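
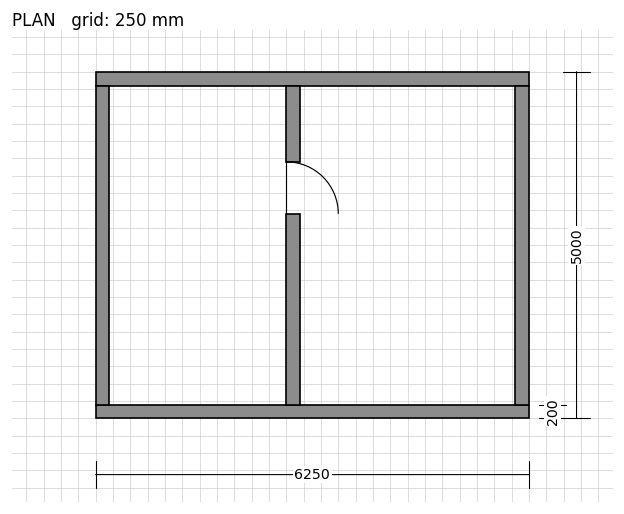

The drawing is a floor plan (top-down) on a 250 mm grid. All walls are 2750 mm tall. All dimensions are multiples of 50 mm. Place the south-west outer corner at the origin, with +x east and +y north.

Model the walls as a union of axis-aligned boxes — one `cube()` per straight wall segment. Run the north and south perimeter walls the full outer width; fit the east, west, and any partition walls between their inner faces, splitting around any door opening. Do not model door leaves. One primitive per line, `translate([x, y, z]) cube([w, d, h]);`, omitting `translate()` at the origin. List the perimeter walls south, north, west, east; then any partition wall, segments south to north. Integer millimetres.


cube([6250, 200, 2750]);
translate([0, 4800, 0]) cube([6250, 200, 2750]);
translate([0, 200, 0]) cube([200, 4600, 2750]);
translate([6050, 200, 0]) cube([200, 4600, 2750]);
translate([2750, 200, 0]) cube([200, 2750, 2750]);
translate([2750, 3700, 0]) cube([200, 1100, 2750]);


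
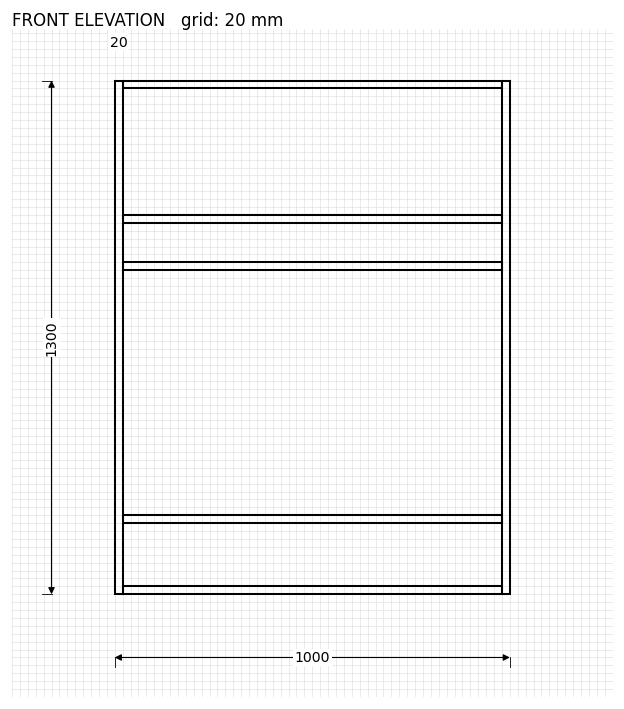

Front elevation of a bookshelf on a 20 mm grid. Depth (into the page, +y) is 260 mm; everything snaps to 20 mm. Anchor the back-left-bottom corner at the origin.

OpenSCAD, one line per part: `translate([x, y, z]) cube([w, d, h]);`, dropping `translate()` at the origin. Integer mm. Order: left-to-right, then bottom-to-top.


cube([20, 260, 1300]);
translate([20, 0, 0]) cube([960, 260, 20]);
translate([20, 0, 180]) cube([960, 260, 20]);
translate([20, 0, 820]) cube([960, 260, 20]);
translate([20, 0, 940]) cube([960, 260, 20]);
translate([20, 0, 1280]) cube([960, 260, 20]);
translate([980, 0, 0]) cube([20, 260, 1300]);


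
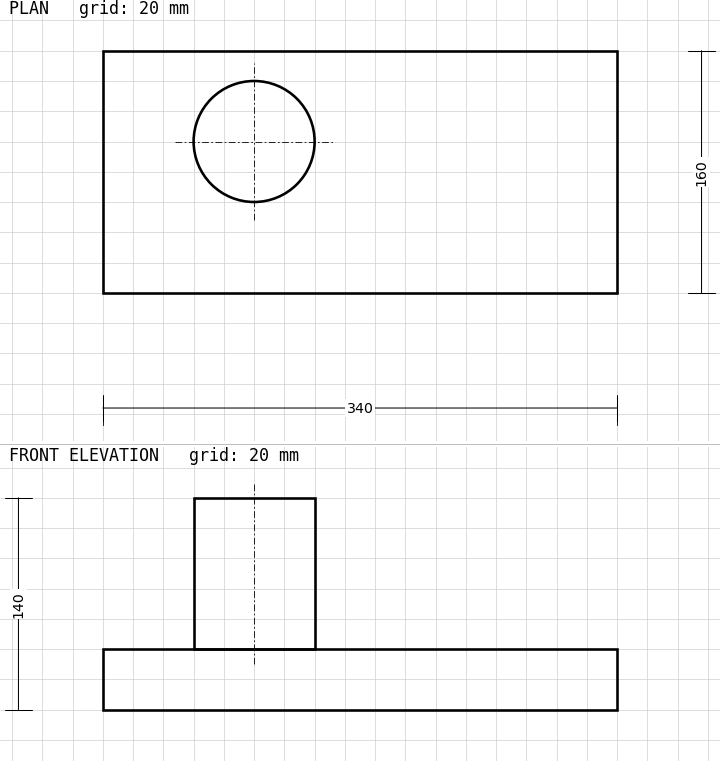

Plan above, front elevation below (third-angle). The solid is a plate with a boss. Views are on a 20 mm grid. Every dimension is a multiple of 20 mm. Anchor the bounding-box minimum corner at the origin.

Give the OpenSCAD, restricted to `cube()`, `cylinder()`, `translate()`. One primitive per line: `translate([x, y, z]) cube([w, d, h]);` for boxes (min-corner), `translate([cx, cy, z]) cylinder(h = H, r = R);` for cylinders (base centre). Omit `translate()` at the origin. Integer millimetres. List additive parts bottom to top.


cube([340, 160, 40]);
translate([100, 100, 40]) cylinder(h = 100, r = 40);


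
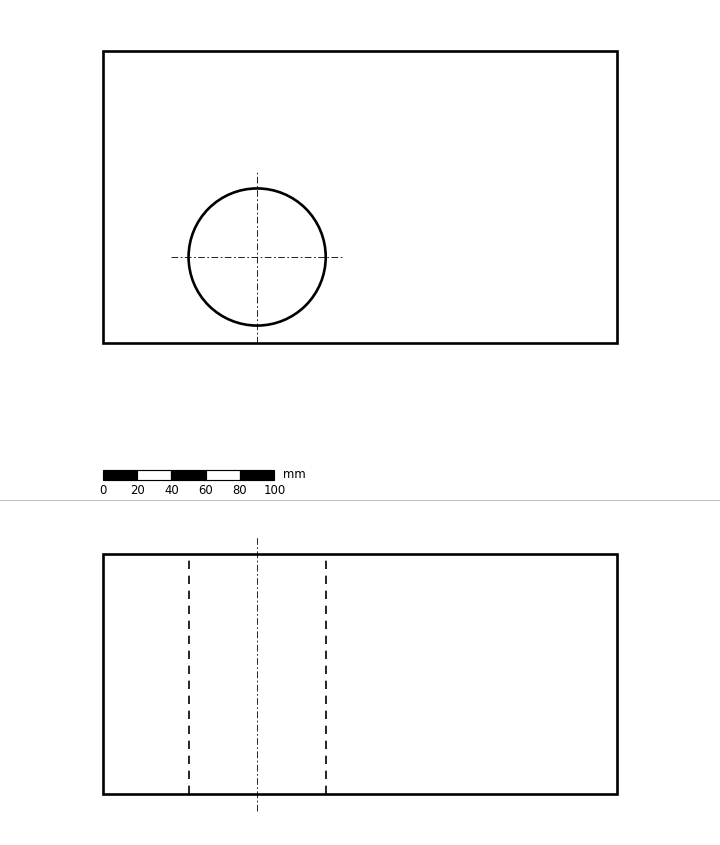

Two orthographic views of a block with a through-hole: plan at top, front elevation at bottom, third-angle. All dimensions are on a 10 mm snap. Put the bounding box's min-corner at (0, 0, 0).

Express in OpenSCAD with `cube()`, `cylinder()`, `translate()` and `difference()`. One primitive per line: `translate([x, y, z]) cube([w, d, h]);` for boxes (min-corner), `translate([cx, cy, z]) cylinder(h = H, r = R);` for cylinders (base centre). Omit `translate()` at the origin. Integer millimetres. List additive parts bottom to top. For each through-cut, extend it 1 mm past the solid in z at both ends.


difference() {
  cube([300, 170, 140]);
  translate([90, 50, -1]) cylinder(h = 142, r = 40);
}


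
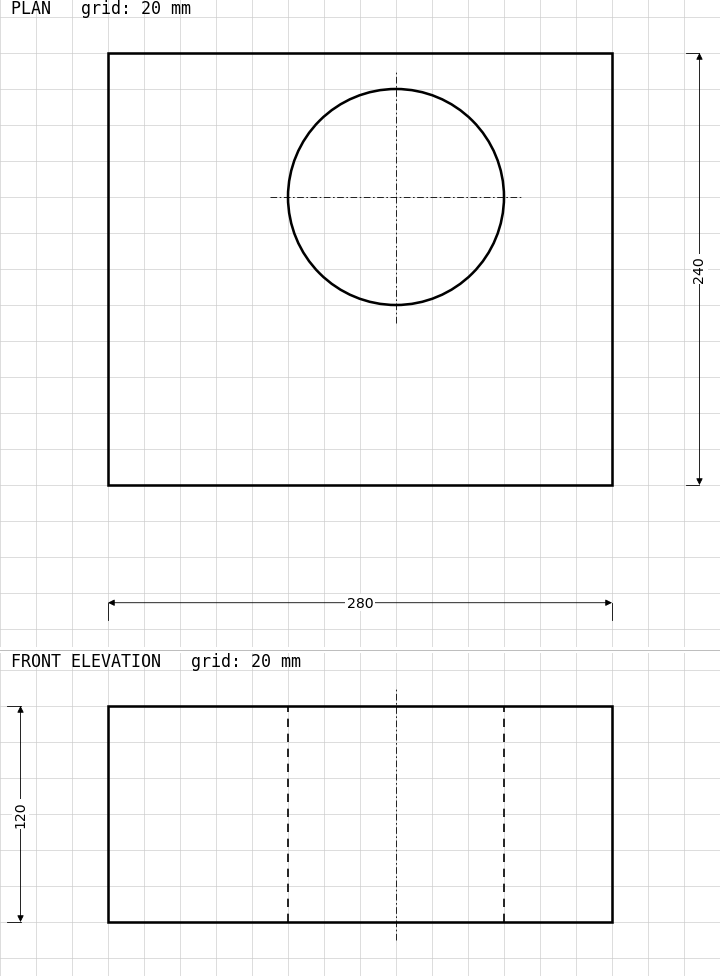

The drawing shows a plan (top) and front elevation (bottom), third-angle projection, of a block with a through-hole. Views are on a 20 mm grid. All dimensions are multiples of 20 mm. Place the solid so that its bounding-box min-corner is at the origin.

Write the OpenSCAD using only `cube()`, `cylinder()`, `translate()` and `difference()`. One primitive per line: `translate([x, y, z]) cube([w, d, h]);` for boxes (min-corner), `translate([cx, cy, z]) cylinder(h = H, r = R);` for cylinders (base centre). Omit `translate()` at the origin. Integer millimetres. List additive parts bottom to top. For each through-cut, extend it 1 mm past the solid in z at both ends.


difference() {
  cube([280, 240, 120]);
  translate([160, 160, -1]) cylinder(h = 122, r = 60);
}


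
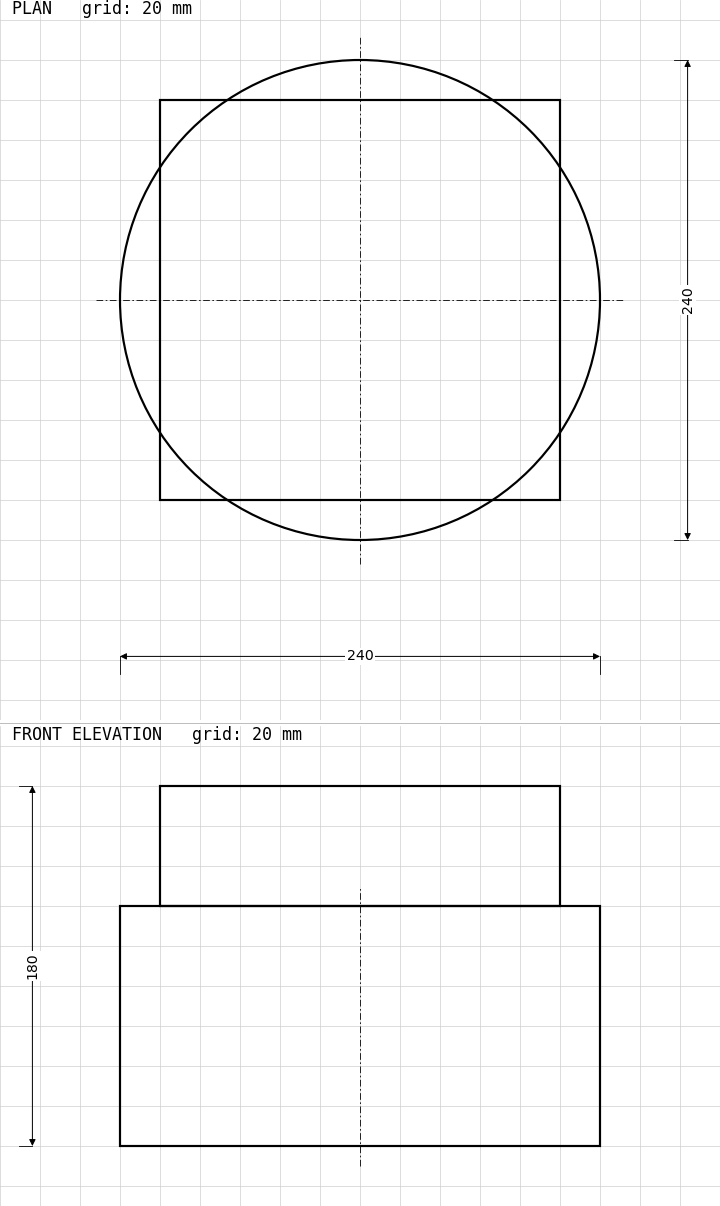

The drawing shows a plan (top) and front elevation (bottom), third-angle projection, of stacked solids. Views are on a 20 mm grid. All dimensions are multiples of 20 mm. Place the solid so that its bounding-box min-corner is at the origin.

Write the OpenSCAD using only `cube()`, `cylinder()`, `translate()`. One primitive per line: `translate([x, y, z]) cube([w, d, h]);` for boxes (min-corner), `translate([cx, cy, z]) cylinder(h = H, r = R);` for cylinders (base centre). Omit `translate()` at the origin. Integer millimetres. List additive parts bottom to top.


translate([120, 120, 0]) cylinder(h = 120, r = 120);
translate([20, 20, 120]) cube([200, 200, 60]);


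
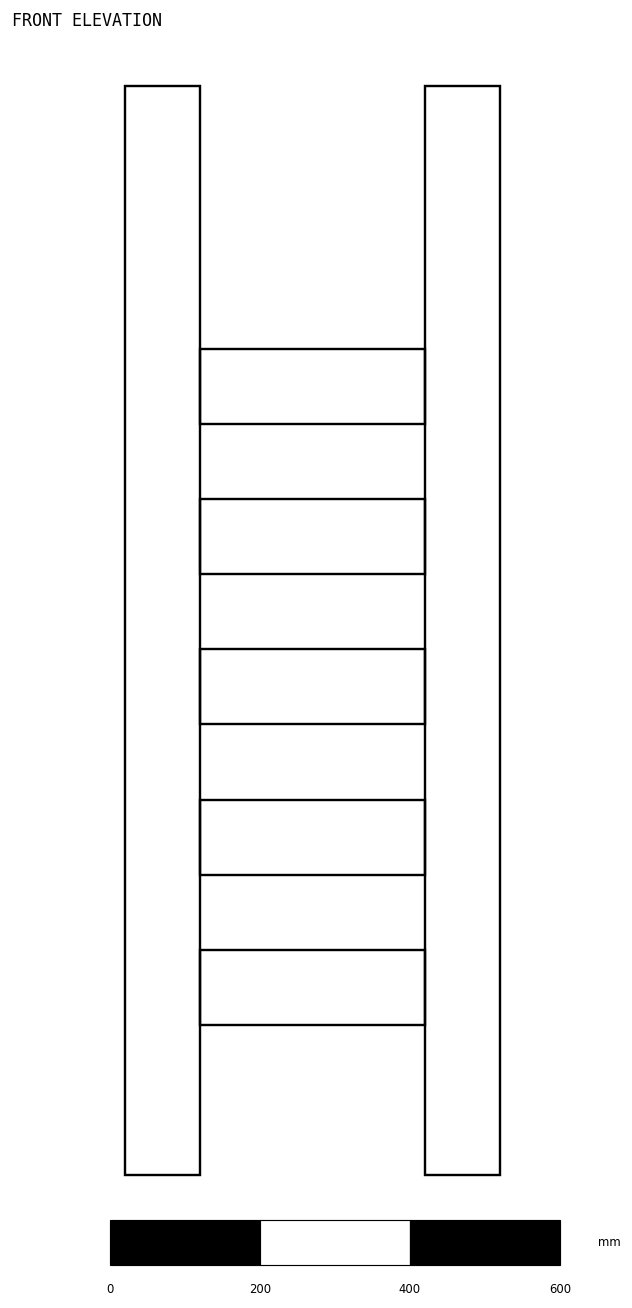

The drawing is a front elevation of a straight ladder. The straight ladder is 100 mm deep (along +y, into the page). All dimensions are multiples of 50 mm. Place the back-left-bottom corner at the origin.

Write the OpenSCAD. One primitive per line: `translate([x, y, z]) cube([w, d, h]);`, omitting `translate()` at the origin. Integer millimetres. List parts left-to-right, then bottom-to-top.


cube([100, 100, 1450]);
translate([100, 0, 200]) cube([300, 100, 100]);
translate([100, 0, 400]) cube([300, 100, 100]);
translate([100, 0, 600]) cube([300, 100, 100]);
translate([100, 0, 800]) cube([300, 100, 100]);
translate([100, 0, 1000]) cube([300, 100, 100]);
translate([400, 0, 0]) cube([100, 100, 1450]);


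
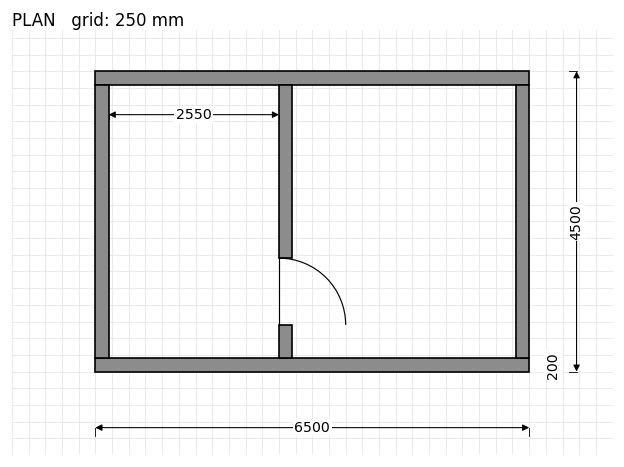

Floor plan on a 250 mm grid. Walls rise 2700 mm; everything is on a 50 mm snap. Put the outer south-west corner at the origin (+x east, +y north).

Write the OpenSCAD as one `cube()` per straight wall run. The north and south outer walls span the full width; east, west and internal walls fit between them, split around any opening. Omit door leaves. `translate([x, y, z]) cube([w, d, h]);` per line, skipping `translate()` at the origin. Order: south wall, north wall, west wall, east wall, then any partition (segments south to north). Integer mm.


cube([6500, 200, 2700]);
translate([0, 4300, 0]) cube([6500, 200, 2700]);
translate([0, 200, 0]) cube([200, 4100, 2700]);
translate([6300, 200, 0]) cube([200, 4100, 2700]);
translate([2750, 200, 0]) cube([200, 500, 2700]);
translate([2750, 1700, 0]) cube([200, 2600, 2700]);


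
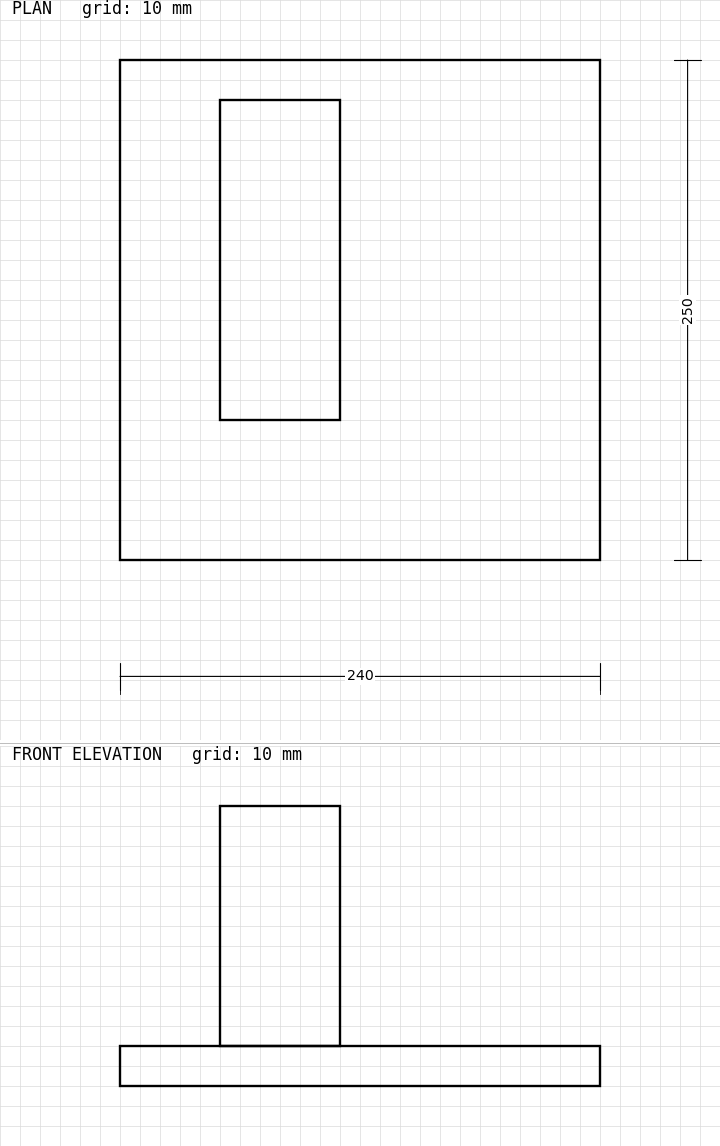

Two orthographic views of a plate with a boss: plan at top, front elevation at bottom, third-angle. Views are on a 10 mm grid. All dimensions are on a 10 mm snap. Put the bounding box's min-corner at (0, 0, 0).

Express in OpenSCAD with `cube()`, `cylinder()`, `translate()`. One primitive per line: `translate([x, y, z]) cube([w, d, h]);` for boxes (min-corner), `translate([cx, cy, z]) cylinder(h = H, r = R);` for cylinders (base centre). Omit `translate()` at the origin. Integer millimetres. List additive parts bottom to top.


cube([240, 250, 20]);
translate([50, 70, 20]) cube([60, 160, 120]);


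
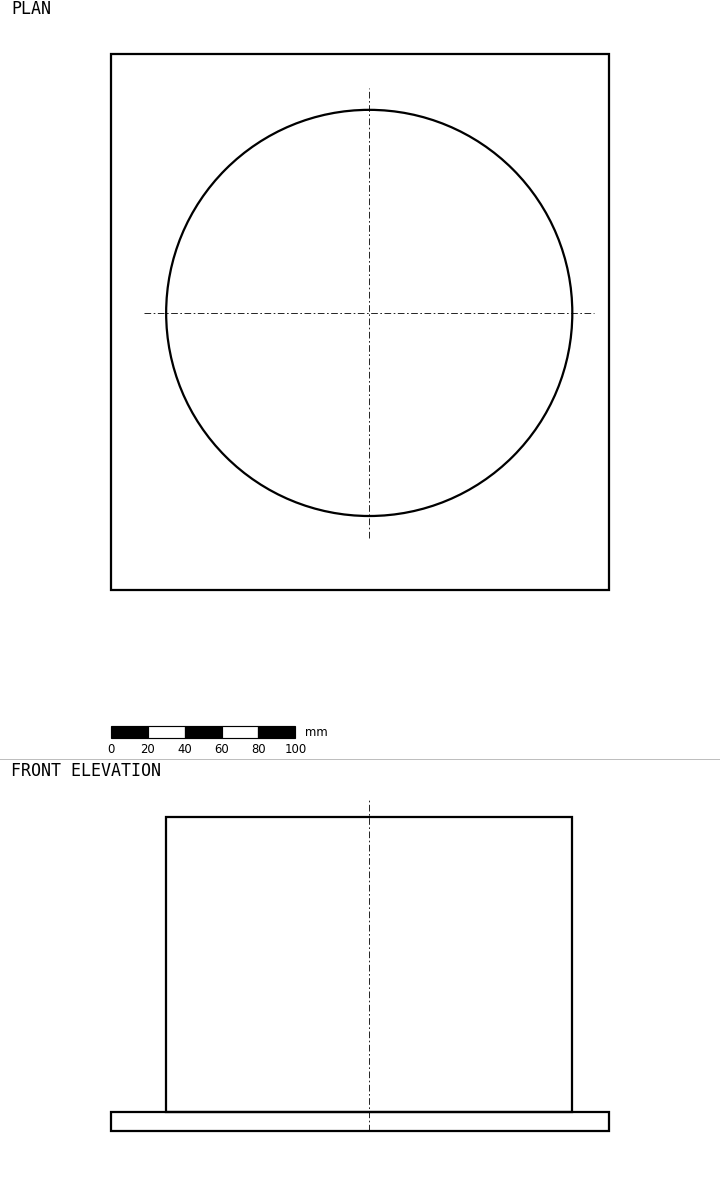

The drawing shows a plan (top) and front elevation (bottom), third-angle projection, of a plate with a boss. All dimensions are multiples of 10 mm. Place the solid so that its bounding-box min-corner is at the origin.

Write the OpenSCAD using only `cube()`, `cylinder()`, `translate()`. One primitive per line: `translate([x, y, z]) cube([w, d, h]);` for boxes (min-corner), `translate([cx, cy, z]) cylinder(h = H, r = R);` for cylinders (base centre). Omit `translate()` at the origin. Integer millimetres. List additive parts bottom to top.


cube([270, 290, 10]);
translate([140, 150, 10]) cylinder(h = 160, r = 110);


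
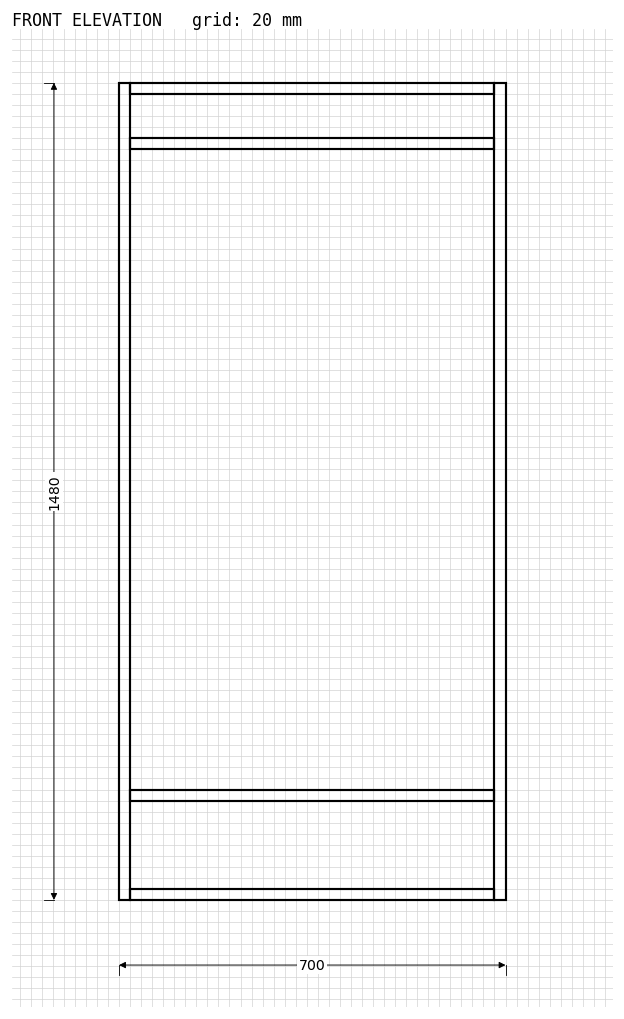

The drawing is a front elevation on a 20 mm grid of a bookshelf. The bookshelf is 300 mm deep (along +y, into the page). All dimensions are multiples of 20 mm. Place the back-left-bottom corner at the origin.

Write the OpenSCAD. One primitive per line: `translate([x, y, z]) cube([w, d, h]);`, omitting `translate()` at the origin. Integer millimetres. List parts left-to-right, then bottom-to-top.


cube([20, 300, 1480]);
translate([20, 0, 0]) cube([660, 300, 20]);
translate([20, 0, 180]) cube([660, 300, 20]);
translate([20, 0, 1360]) cube([660, 300, 20]);
translate([20, 0, 1460]) cube([660, 300, 20]);
translate([680, 0, 0]) cube([20, 300, 1480]);


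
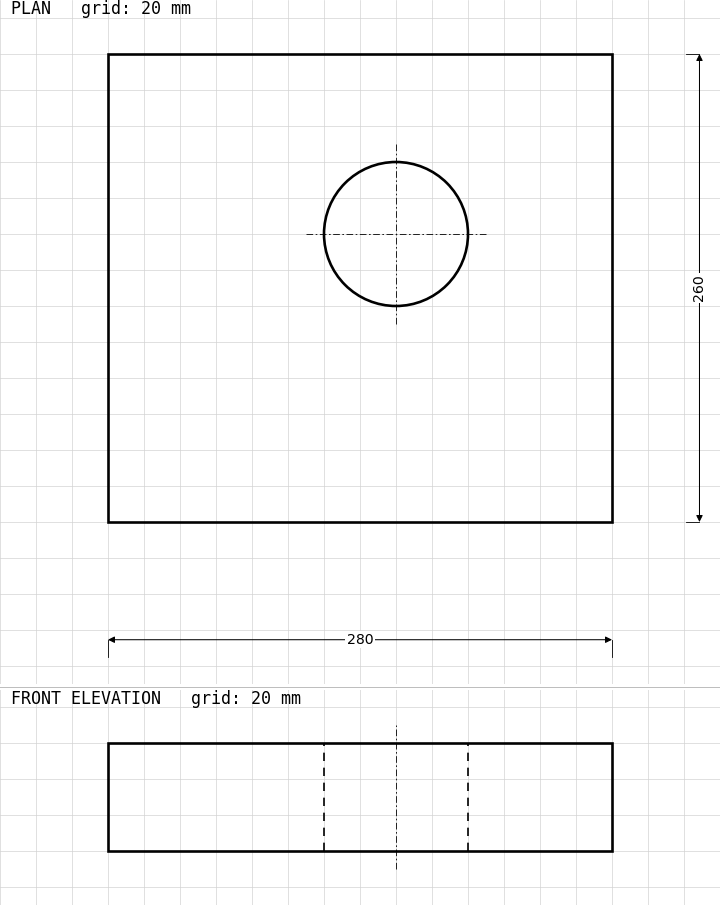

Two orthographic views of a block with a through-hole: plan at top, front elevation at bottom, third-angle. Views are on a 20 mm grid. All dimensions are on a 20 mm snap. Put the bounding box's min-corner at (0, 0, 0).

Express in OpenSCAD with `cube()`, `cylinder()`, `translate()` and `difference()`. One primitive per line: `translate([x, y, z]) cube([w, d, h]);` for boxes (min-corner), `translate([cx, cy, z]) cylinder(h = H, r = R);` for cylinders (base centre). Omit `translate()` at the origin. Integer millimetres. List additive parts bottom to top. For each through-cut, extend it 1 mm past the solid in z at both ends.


difference() {
  cube([280, 260, 60]);
  translate([160, 160, -1]) cylinder(h = 62, r = 40);
}


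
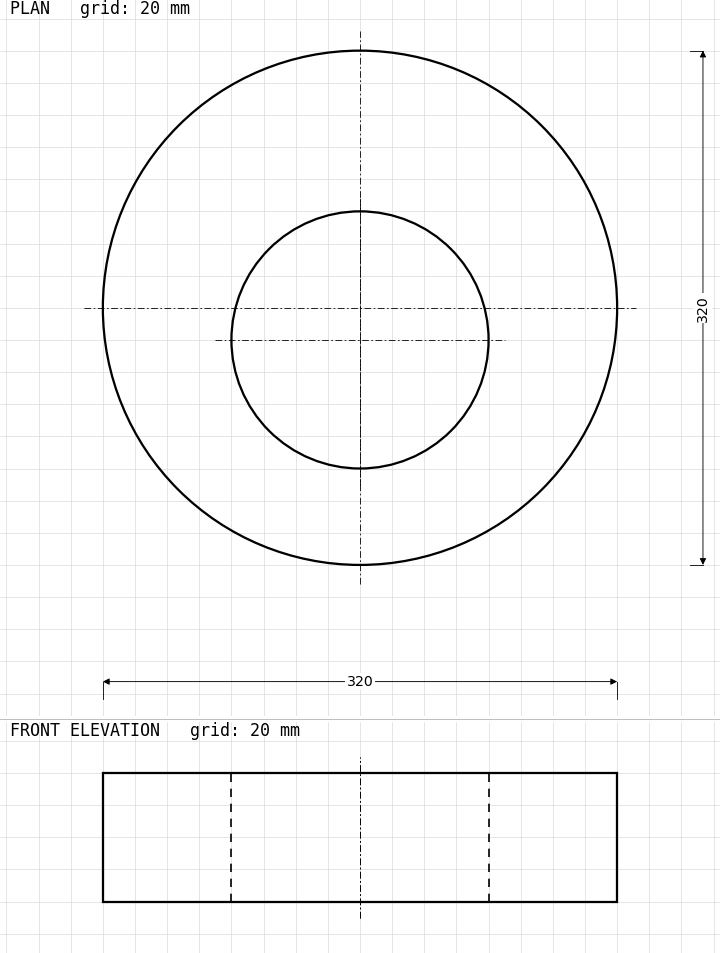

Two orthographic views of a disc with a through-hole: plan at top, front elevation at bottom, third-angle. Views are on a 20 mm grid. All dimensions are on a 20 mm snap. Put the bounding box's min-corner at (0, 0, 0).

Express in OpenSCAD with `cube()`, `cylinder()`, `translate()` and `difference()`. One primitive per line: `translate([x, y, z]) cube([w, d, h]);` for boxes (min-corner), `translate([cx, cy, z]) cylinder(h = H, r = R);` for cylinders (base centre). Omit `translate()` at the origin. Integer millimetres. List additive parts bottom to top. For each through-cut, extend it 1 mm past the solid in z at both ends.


difference() {
  translate([160, 160, 0]) cylinder(h = 80, r = 160);
  translate([160, 140, -1]) cylinder(h = 82, r = 80);
}


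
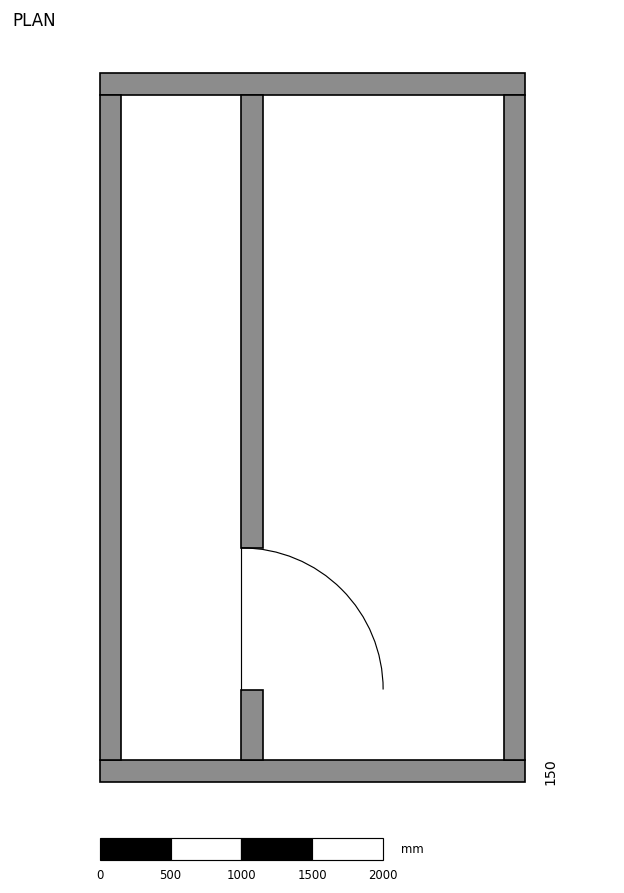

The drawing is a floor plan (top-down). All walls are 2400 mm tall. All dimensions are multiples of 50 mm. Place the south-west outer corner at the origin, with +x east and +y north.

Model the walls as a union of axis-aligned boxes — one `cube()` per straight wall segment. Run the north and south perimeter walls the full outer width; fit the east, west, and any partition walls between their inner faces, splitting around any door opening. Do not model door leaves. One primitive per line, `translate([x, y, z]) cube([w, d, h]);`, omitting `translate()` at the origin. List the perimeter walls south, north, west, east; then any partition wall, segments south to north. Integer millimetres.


cube([3000, 150, 2400]);
translate([0, 4850, 0]) cube([3000, 150, 2400]);
translate([0, 150, 0]) cube([150, 4700, 2400]);
translate([2850, 150, 0]) cube([150, 4700, 2400]);
translate([1000, 150, 0]) cube([150, 500, 2400]);
translate([1000, 1650, 0]) cube([150, 3200, 2400]);


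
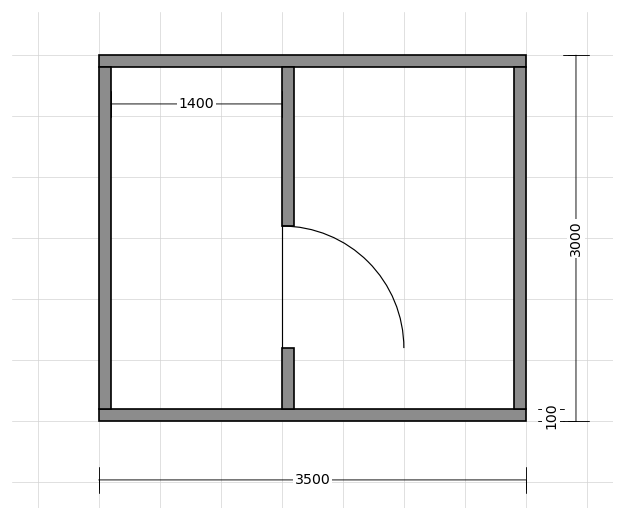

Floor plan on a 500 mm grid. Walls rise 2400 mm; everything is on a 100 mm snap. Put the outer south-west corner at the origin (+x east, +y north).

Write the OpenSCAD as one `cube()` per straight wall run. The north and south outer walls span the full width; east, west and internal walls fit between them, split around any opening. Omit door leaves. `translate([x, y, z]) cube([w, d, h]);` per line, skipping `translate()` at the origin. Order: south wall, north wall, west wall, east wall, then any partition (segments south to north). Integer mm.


cube([3500, 100, 2400]);
translate([0, 2900, 0]) cube([3500, 100, 2400]);
translate([0, 100, 0]) cube([100, 2800, 2400]);
translate([3400, 100, 0]) cube([100, 2800, 2400]);
translate([1500, 100, 0]) cube([100, 500, 2400]);
translate([1500, 1600, 0]) cube([100, 1300, 2400]);


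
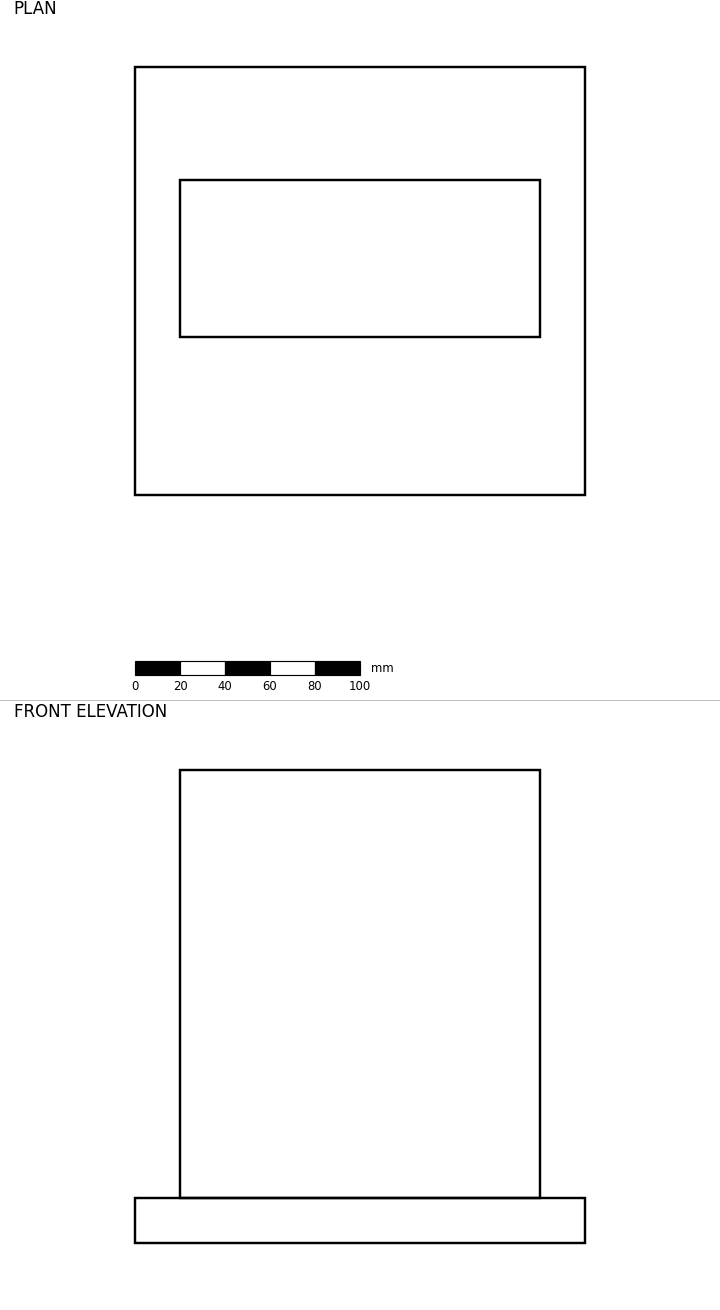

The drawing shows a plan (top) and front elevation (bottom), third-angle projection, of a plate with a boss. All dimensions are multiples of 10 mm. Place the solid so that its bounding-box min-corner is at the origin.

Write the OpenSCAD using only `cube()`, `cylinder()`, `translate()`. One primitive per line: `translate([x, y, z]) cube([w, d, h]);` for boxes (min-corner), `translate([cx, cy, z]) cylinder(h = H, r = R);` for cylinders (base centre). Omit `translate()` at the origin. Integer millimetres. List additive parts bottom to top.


cube([200, 190, 20]);
translate([20, 70, 20]) cube([160, 70, 190]);


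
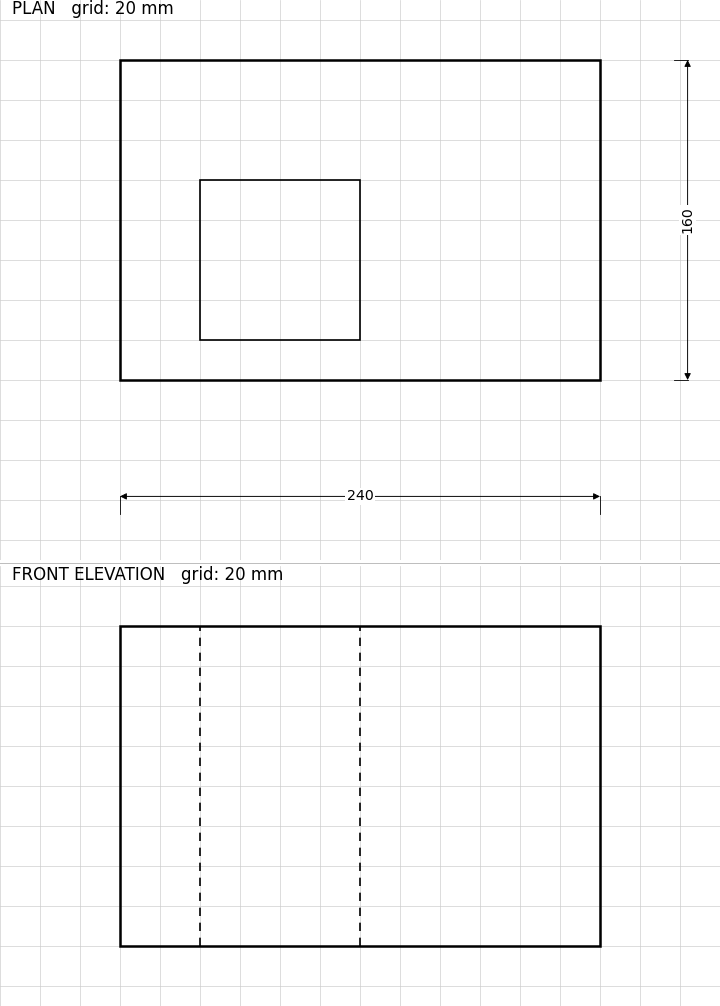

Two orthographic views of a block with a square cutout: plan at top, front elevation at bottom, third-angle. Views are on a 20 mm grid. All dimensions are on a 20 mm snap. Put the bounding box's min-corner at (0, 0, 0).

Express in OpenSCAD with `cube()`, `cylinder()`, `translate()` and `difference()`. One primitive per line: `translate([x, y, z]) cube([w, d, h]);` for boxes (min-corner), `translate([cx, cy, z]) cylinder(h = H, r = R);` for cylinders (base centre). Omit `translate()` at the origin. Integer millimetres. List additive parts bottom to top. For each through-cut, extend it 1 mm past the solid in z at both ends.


difference() {
  cube([240, 160, 160]);
  translate([40, 20, -1]) cube([80, 80, 162]);
}


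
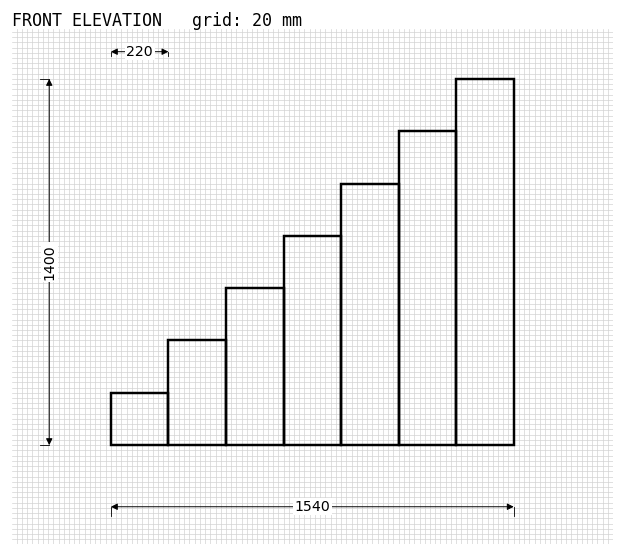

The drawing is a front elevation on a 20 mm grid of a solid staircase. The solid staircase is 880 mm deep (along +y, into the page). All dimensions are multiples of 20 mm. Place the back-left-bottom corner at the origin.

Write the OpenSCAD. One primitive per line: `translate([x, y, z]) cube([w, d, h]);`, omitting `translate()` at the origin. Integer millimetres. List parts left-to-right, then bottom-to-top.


cube([220, 880, 200]);
translate([220, 0, 0]) cube([220, 880, 400]);
translate([440, 0, 0]) cube([220, 880, 600]);
translate([660, 0, 0]) cube([220, 880, 800]);
translate([880, 0, 0]) cube([220, 880, 1000]);
translate([1100, 0, 0]) cube([220, 880, 1200]);
translate([1320, 0, 0]) cube([220, 880, 1400]);


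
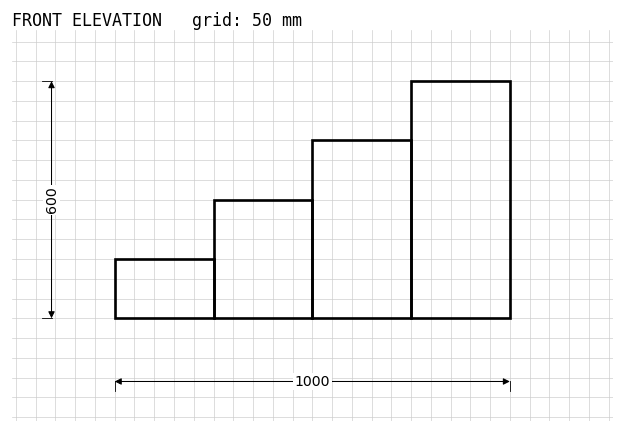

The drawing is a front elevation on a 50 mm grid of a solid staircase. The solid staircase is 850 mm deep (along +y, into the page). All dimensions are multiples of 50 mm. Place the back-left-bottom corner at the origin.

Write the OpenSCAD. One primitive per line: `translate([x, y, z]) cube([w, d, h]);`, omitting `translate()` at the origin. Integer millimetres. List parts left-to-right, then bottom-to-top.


cube([250, 850, 150]);
translate([250, 0, 0]) cube([250, 850, 300]);
translate([500, 0, 0]) cube([250, 850, 450]);
translate([750, 0, 0]) cube([250, 850, 600]);


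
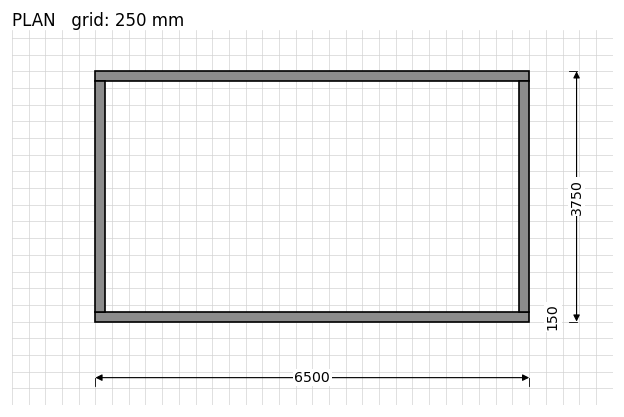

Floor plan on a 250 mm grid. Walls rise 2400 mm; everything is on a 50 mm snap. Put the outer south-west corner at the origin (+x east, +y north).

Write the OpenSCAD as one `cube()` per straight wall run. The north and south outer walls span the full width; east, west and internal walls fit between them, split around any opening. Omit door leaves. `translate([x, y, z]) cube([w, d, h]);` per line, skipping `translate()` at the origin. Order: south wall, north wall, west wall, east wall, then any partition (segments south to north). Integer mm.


cube([6500, 150, 2400]);
translate([0, 3600, 0]) cube([6500, 150, 2400]);
translate([0, 150, 0]) cube([150, 3450, 2400]);
translate([6350, 150, 0]) cube([150, 3450, 2400]);


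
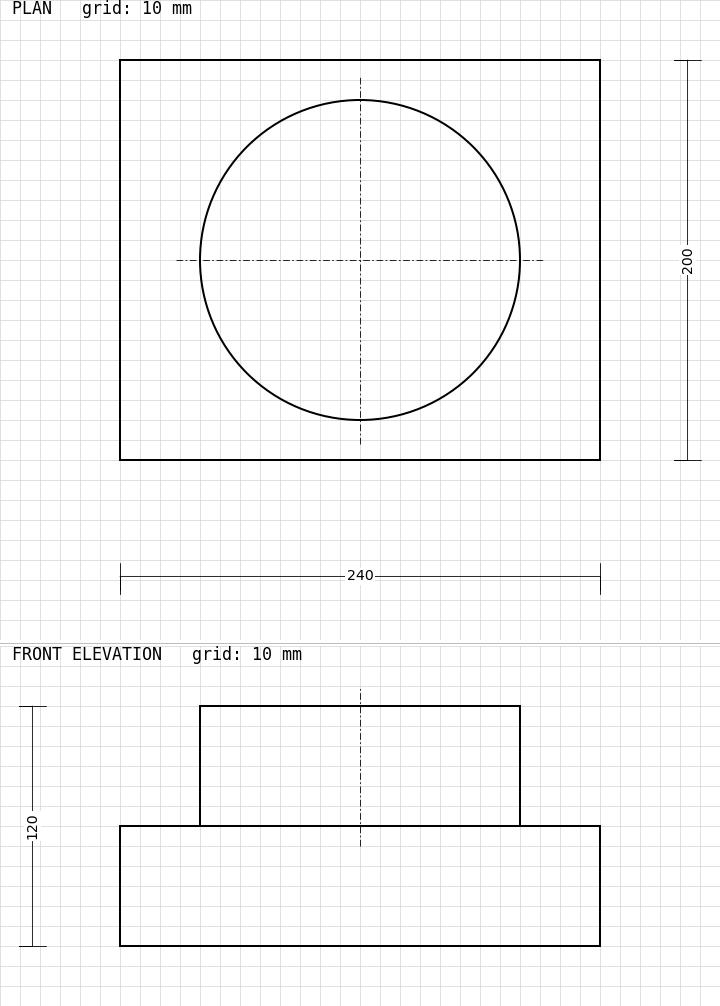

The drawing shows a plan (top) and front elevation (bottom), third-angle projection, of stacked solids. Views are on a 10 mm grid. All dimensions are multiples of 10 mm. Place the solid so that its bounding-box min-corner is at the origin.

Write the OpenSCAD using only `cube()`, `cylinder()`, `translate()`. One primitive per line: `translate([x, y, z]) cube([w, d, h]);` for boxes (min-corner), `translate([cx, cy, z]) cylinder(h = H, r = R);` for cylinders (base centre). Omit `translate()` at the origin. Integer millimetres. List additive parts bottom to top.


cube([240, 200, 60]);
translate([120, 100, 60]) cylinder(h = 60, r = 80);


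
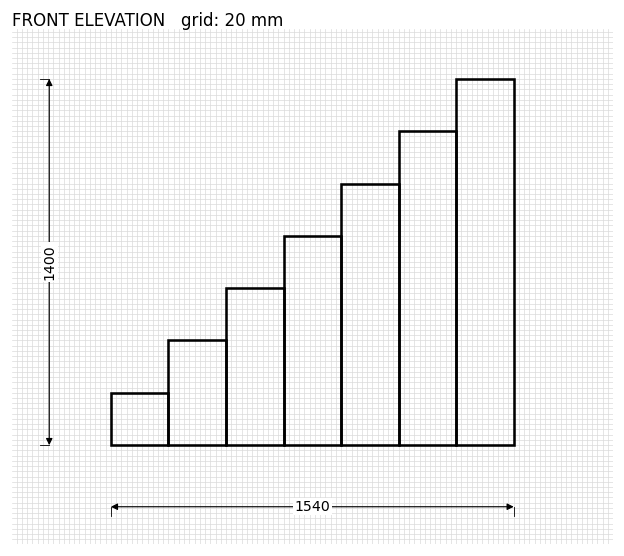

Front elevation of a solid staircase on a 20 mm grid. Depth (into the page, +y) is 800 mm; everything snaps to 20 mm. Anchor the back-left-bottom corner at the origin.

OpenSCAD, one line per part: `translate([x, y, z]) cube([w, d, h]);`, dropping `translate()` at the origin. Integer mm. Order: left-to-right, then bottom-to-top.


cube([220, 800, 200]);
translate([220, 0, 0]) cube([220, 800, 400]);
translate([440, 0, 0]) cube([220, 800, 600]);
translate([660, 0, 0]) cube([220, 800, 800]);
translate([880, 0, 0]) cube([220, 800, 1000]);
translate([1100, 0, 0]) cube([220, 800, 1200]);
translate([1320, 0, 0]) cube([220, 800, 1400]);


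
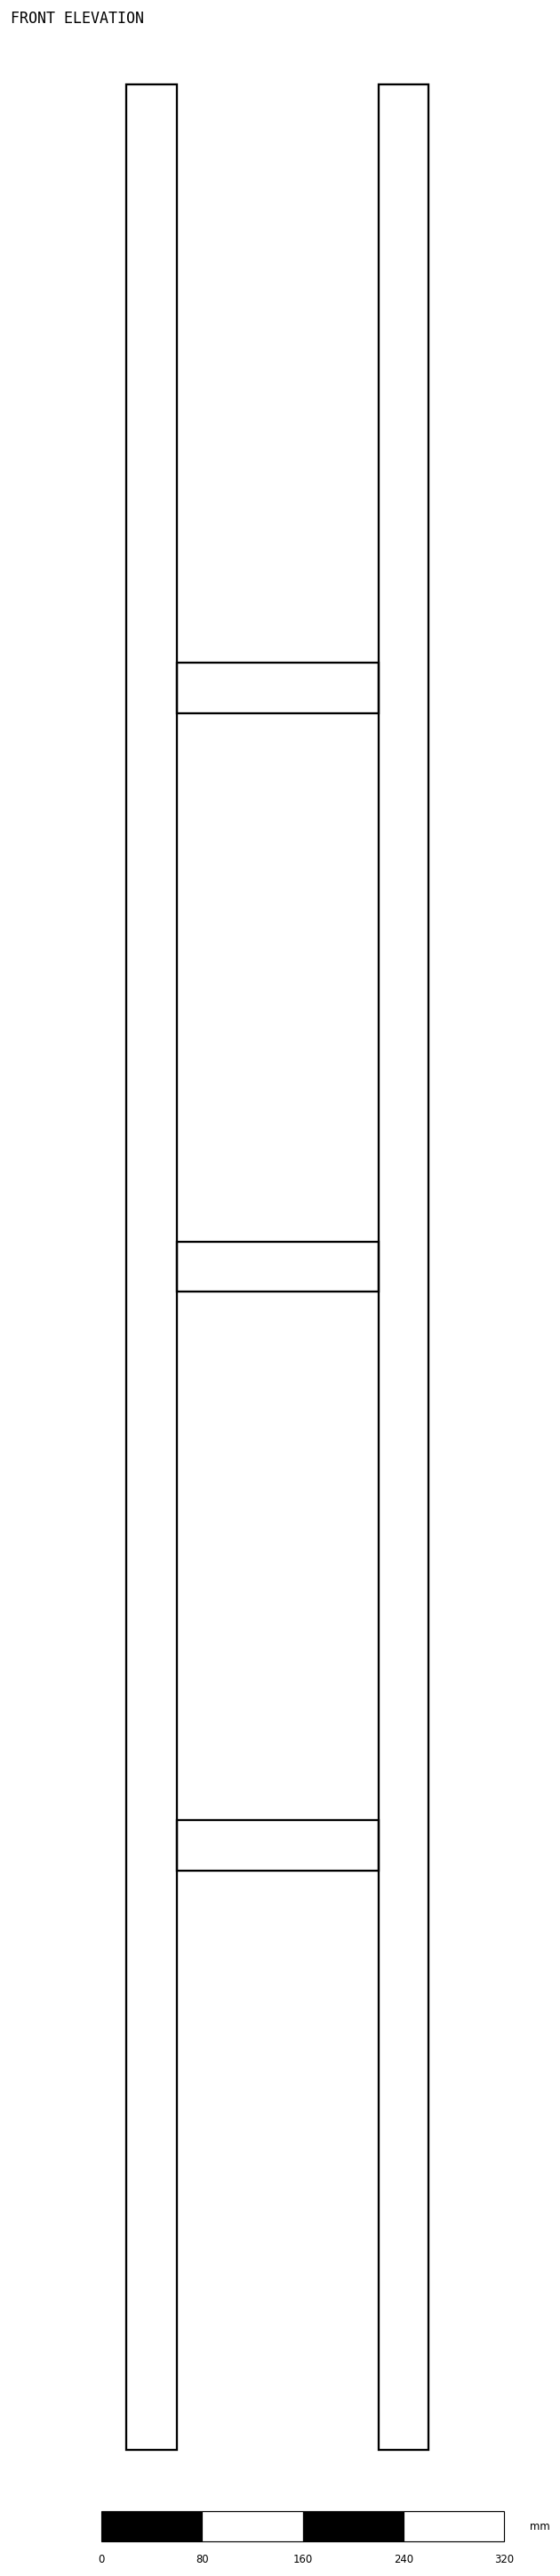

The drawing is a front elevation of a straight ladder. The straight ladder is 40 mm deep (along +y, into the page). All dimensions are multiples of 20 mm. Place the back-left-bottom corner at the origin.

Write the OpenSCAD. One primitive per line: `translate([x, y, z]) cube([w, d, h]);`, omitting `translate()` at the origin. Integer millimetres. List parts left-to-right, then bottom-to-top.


cube([40, 40, 1880]);
translate([40, 0, 460]) cube([160, 40, 40]);
translate([40, 0, 920]) cube([160, 40, 40]);
translate([40, 0, 1380]) cube([160, 40, 40]);
translate([200, 0, 0]) cube([40, 40, 1880]);


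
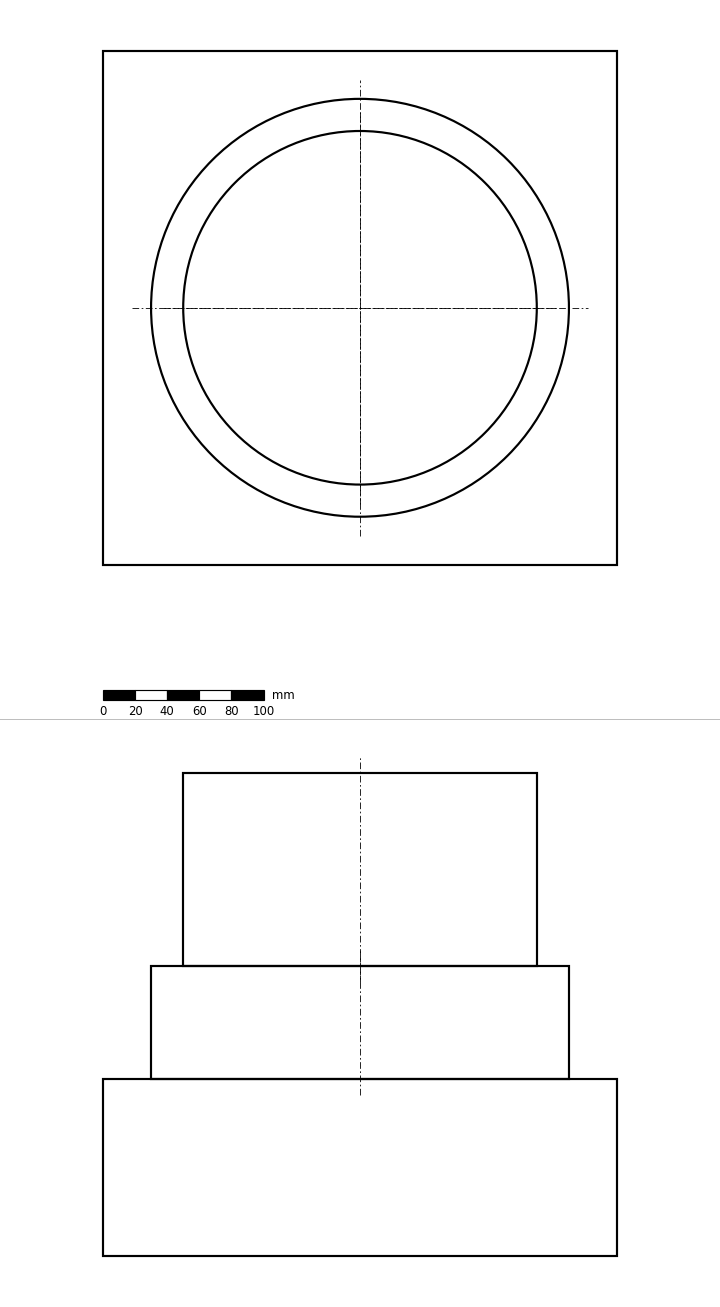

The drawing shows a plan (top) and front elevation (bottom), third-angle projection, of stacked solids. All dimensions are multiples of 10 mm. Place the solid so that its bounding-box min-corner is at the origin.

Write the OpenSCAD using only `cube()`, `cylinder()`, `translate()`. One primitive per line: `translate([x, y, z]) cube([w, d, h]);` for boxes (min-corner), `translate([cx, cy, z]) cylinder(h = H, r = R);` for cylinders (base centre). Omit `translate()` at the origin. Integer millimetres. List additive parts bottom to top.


cube([320, 320, 110]);
translate([160, 160, 110]) cylinder(h = 70, r = 130);
translate([160, 160, 180]) cylinder(h = 120, r = 110);


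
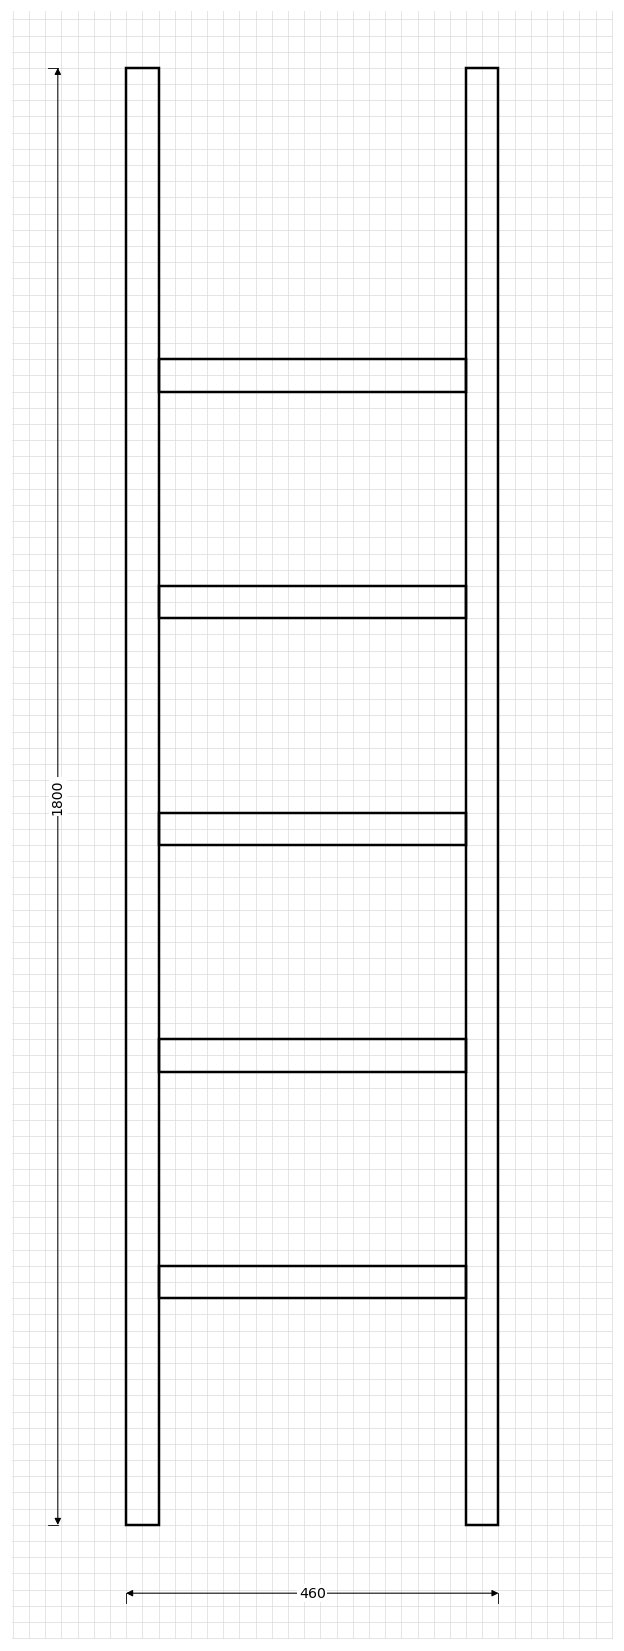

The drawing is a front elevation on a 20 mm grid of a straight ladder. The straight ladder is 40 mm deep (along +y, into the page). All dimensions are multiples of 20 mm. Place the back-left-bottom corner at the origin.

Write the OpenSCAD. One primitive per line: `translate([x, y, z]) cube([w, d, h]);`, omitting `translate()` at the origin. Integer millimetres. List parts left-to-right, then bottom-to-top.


cube([40, 40, 1800]);
translate([40, 0, 280]) cube([380, 40, 40]);
translate([40, 0, 560]) cube([380, 40, 40]);
translate([40, 0, 840]) cube([380, 40, 40]);
translate([40, 0, 1120]) cube([380, 40, 40]);
translate([40, 0, 1400]) cube([380, 40, 40]);
translate([420, 0, 0]) cube([40, 40, 1800]);


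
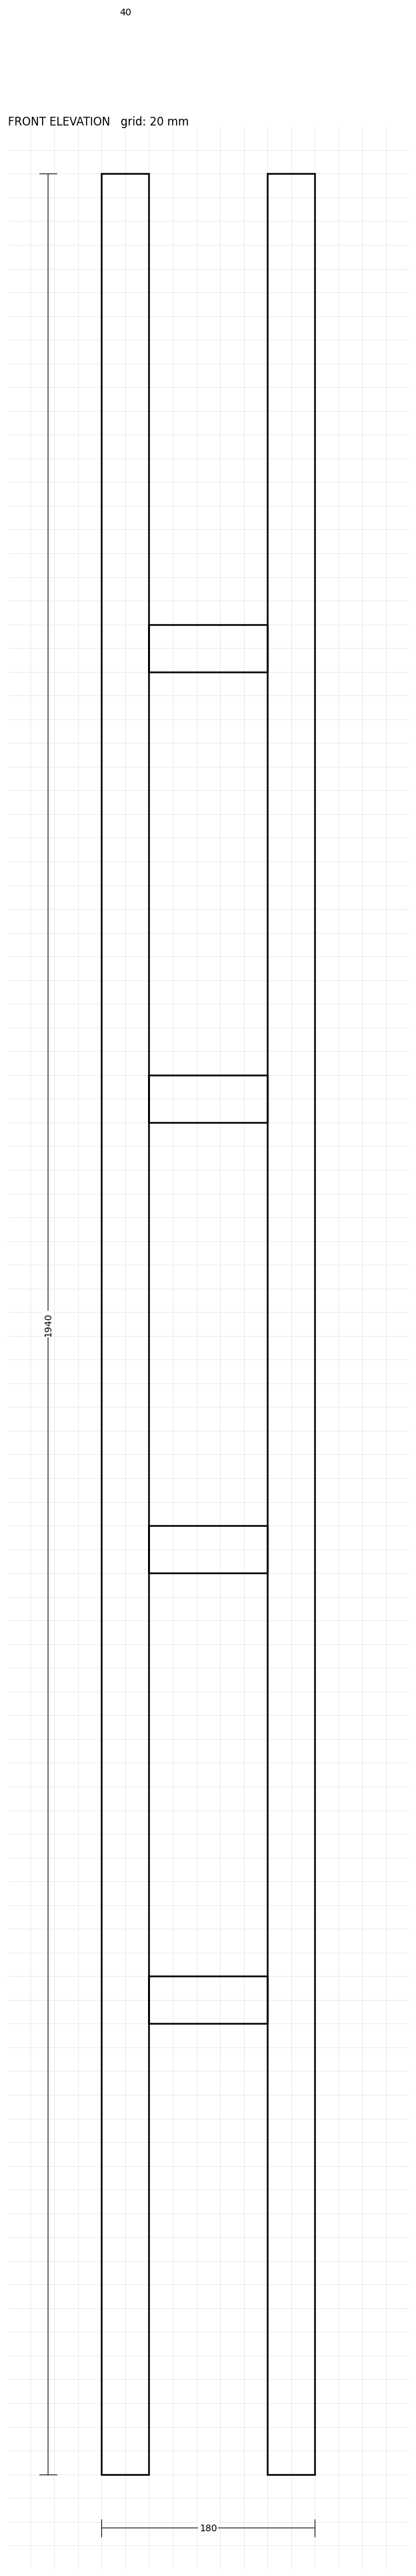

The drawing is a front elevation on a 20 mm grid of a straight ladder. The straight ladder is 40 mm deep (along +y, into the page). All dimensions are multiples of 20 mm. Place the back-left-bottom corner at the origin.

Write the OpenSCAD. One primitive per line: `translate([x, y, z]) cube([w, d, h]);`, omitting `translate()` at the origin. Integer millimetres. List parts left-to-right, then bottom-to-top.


cube([40, 40, 1940]);
translate([40, 0, 380]) cube([100, 40, 40]);
translate([40, 0, 760]) cube([100, 40, 40]);
translate([40, 0, 1140]) cube([100, 40, 40]);
translate([40, 0, 1520]) cube([100, 40, 40]);
translate([140, 0, 0]) cube([40, 40, 1940]);


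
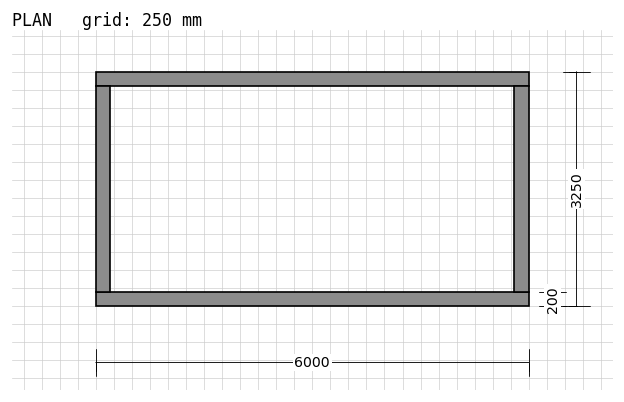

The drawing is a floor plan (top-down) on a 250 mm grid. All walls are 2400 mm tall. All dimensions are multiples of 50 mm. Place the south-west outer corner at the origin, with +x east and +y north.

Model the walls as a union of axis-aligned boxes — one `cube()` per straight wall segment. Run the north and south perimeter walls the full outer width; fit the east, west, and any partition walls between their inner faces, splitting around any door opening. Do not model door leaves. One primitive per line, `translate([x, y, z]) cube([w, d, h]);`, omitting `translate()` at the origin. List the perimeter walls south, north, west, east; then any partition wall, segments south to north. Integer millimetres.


cube([6000, 200, 2400]);
translate([0, 3050, 0]) cube([6000, 200, 2400]);
translate([0, 200, 0]) cube([200, 2850, 2400]);
translate([5800, 200, 0]) cube([200, 2850, 2400]);


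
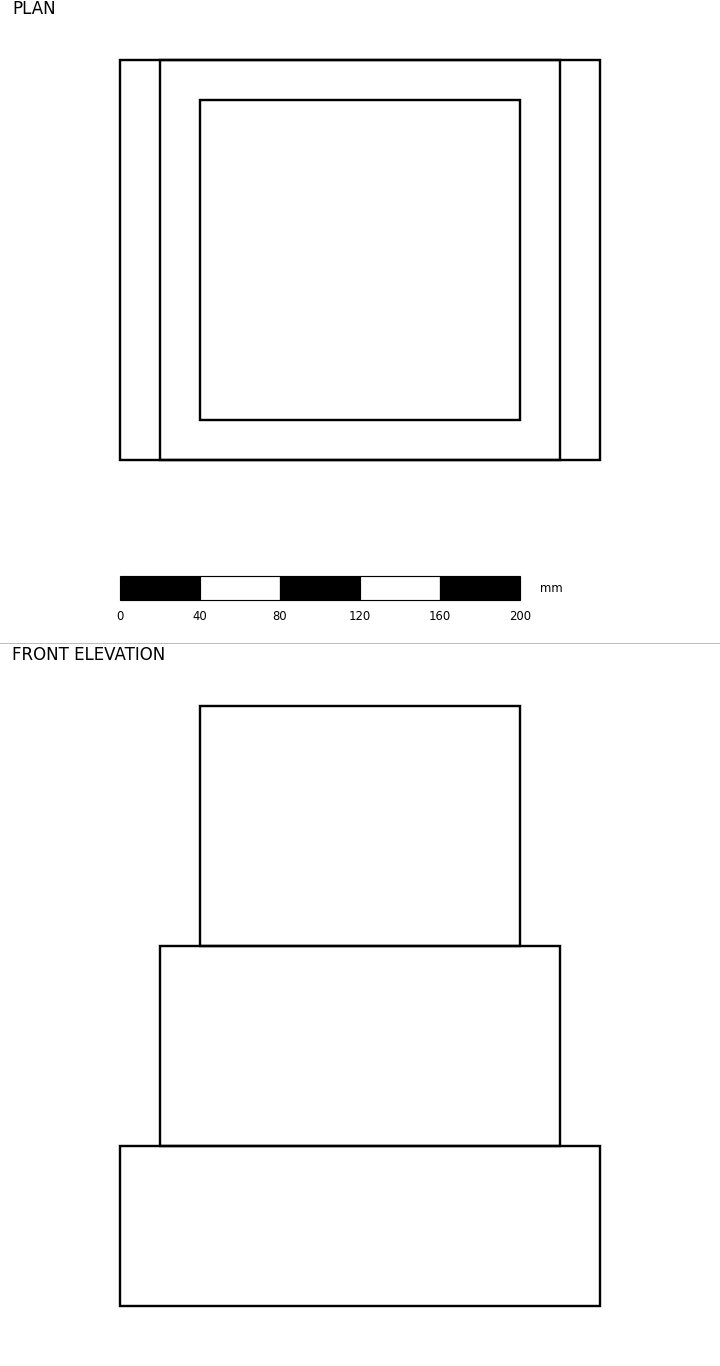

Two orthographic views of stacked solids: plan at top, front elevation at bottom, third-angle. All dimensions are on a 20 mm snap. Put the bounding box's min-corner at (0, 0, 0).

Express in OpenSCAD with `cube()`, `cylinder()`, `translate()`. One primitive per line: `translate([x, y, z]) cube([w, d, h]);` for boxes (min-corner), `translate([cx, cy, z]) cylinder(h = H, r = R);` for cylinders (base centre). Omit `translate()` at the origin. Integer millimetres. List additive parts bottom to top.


cube([240, 200, 80]);
translate([20, 0, 80]) cube([200, 200, 100]);
translate([40, 20, 180]) cube([160, 160, 120]);


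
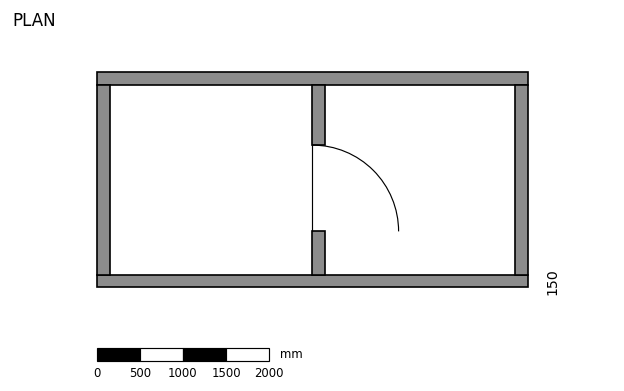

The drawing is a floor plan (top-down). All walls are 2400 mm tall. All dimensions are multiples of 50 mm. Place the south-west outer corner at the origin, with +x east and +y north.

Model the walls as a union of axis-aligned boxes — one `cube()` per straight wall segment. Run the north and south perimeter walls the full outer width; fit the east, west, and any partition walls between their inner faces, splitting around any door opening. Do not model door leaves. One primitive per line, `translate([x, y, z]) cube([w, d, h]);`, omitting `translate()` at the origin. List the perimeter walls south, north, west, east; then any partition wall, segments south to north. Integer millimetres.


cube([5000, 150, 2400]);
translate([0, 2350, 0]) cube([5000, 150, 2400]);
translate([0, 150, 0]) cube([150, 2200, 2400]);
translate([4850, 150, 0]) cube([150, 2200, 2400]);
translate([2500, 150, 0]) cube([150, 500, 2400]);
translate([2500, 1650, 0]) cube([150, 700, 2400]);


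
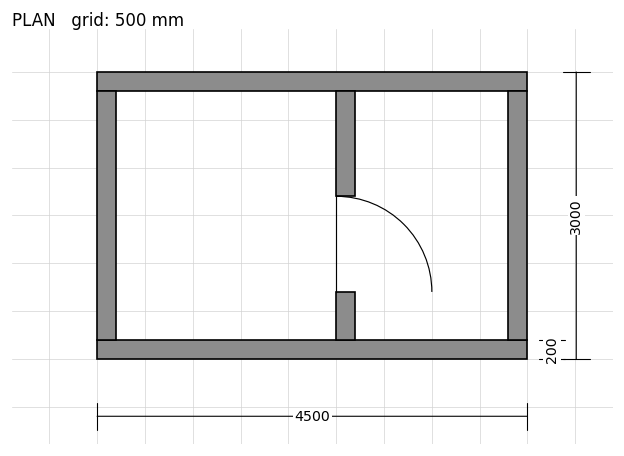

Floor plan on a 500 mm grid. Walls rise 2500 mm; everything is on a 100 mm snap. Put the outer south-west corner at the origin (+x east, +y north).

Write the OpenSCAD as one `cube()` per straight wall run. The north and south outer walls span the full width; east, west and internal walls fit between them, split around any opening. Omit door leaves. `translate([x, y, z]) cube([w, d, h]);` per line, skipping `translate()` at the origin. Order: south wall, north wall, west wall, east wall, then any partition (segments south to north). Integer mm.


cube([4500, 200, 2500]);
translate([0, 2800, 0]) cube([4500, 200, 2500]);
translate([0, 200, 0]) cube([200, 2600, 2500]);
translate([4300, 200, 0]) cube([200, 2600, 2500]);
translate([2500, 200, 0]) cube([200, 500, 2500]);
translate([2500, 1700, 0]) cube([200, 1100, 2500]);


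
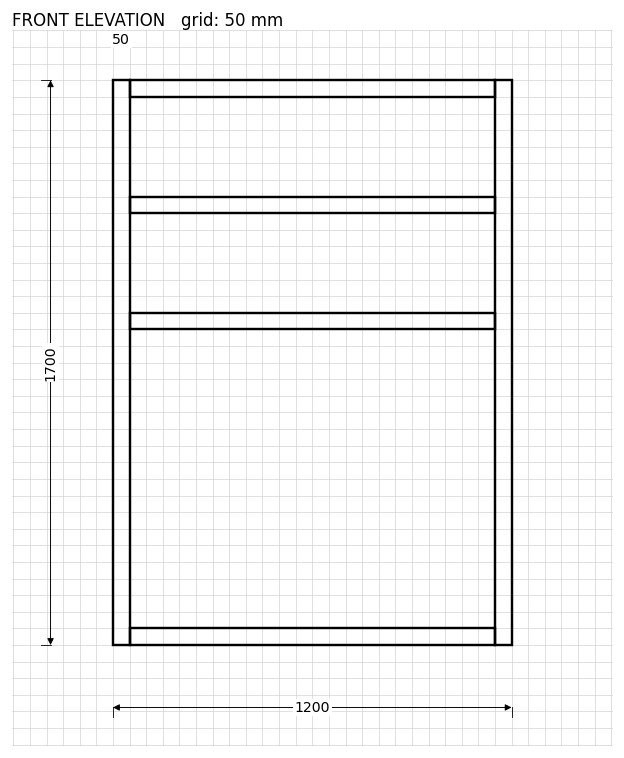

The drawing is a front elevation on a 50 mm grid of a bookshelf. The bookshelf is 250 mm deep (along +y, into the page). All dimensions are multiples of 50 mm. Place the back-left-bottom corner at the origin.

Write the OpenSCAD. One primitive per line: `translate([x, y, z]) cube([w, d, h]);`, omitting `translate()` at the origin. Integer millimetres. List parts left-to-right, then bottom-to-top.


cube([50, 250, 1700]);
translate([50, 0, 0]) cube([1100, 250, 50]);
translate([50, 0, 950]) cube([1100, 250, 50]);
translate([50, 0, 1300]) cube([1100, 250, 50]);
translate([50, 0, 1650]) cube([1100, 250, 50]);
translate([1150, 0, 0]) cube([50, 250, 1700]);


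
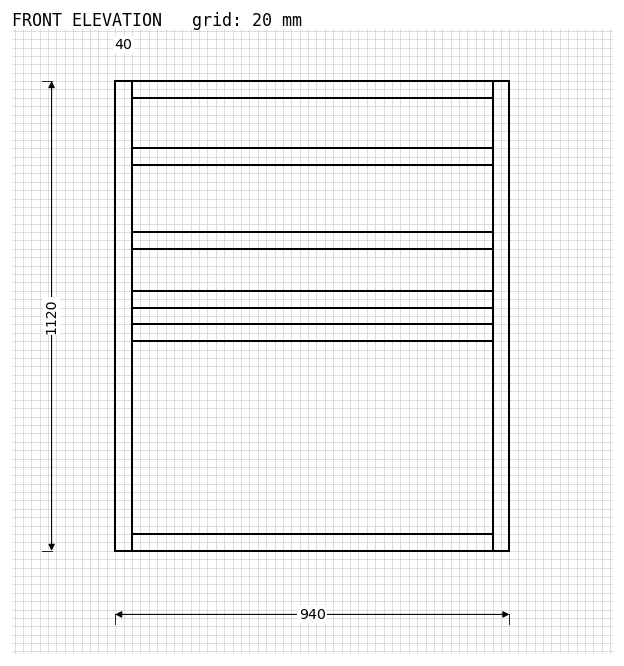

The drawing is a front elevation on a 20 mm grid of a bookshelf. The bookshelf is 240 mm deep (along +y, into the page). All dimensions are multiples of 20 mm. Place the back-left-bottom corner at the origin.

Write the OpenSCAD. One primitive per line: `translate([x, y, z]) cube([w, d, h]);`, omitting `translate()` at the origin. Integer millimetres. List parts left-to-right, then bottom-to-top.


cube([40, 240, 1120]);
translate([40, 0, 0]) cube([860, 240, 40]);
translate([40, 0, 500]) cube([860, 240, 40]);
translate([40, 0, 580]) cube([860, 240, 40]);
translate([40, 0, 720]) cube([860, 240, 40]);
translate([40, 0, 920]) cube([860, 240, 40]);
translate([40, 0, 1080]) cube([860, 240, 40]);
translate([900, 0, 0]) cube([40, 240, 1120]);


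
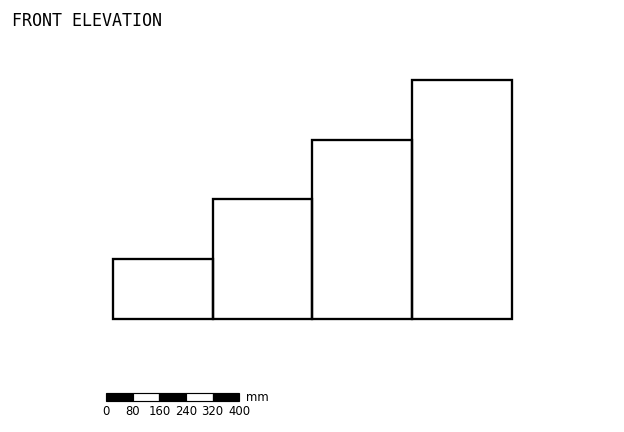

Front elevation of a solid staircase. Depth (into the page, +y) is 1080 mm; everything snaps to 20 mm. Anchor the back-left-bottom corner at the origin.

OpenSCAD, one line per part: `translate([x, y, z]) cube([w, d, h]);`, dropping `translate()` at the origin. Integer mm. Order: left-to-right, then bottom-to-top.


cube([300, 1080, 180]);
translate([300, 0, 0]) cube([300, 1080, 360]);
translate([600, 0, 0]) cube([300, 1080, 540]);
translate([900, 0, 0]) cube([300, 1080, 720]);


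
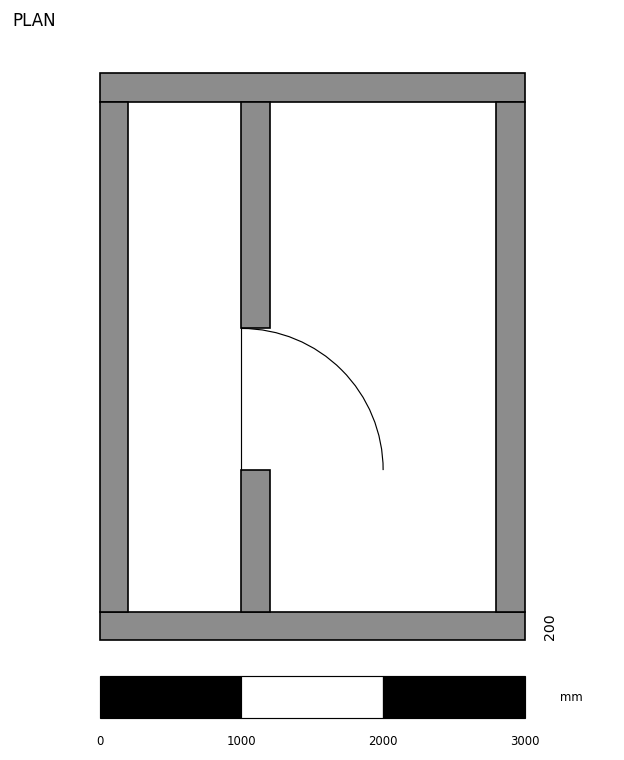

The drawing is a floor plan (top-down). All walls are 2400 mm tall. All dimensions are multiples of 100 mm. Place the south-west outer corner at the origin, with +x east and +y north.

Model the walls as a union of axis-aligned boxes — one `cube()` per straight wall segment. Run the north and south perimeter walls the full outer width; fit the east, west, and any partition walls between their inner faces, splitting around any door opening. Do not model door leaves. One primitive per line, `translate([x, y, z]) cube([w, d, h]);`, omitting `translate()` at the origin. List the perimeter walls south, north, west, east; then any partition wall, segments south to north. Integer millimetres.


cube([3000, 200, 2400]);
translate([0, 3800, 0]) cube([3000, 200, 2400]);
translate([0, 200, 0]) cube([200, 3600, 2400]);
translate([2800, 200, 0]) cube([200, 3600, 2400]);
translate([1000, 200, 0]) cube([200, 1000, 2400]);
translate([1000, 2200, 0]) cube([200, 1600, 2400]);


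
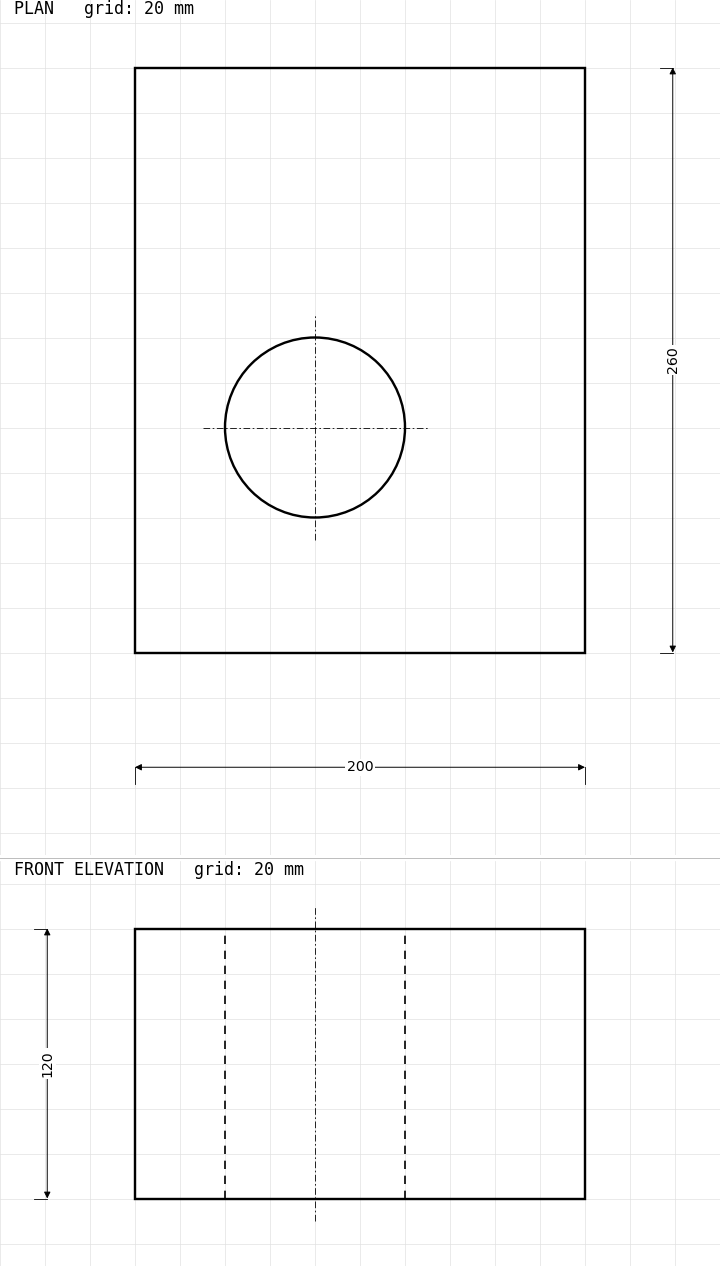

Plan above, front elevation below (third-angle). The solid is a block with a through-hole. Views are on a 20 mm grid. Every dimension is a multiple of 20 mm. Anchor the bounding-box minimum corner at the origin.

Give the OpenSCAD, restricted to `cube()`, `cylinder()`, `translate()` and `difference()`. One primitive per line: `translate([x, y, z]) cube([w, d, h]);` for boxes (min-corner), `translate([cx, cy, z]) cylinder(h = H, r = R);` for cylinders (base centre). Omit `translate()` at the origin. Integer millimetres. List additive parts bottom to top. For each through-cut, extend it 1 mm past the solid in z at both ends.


difference() {
  cube([200, 260, 120]);
  translate([80, 100, -1]) cylinder(h = 122, r = 40);
}


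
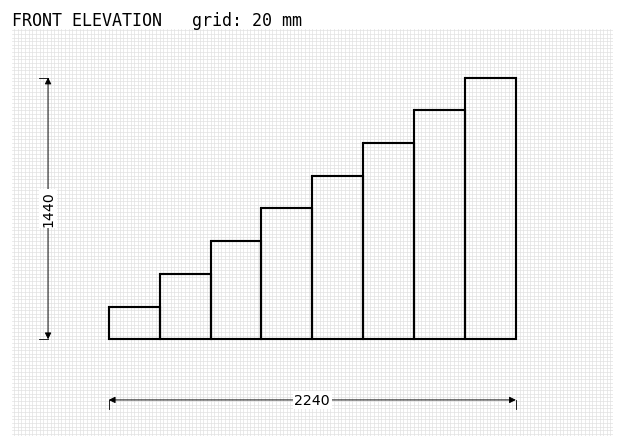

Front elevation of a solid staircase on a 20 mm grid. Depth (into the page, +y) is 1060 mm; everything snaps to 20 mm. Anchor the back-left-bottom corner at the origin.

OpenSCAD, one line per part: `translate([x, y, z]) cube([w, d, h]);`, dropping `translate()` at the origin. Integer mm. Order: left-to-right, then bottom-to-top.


cube([280, 1060, 180]);
translate([280, 0, 0]) cube([280, 1060, 360]);
translate([560, 0, 0]) cube([280, 1060, 540]);
translate([840, 0, 0]) cube([280, 1060, 720]);
translate([1120, 0, 0]) cube([280, 1060, 900]);
translate([1400, 0, 0]) cube([280, 1060, 1080]);
translate([1680, 0, 0]) cube([280, 1060, 1260]);
translate([1960, 0, 0]) cube([280, 1060, 1440]);
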